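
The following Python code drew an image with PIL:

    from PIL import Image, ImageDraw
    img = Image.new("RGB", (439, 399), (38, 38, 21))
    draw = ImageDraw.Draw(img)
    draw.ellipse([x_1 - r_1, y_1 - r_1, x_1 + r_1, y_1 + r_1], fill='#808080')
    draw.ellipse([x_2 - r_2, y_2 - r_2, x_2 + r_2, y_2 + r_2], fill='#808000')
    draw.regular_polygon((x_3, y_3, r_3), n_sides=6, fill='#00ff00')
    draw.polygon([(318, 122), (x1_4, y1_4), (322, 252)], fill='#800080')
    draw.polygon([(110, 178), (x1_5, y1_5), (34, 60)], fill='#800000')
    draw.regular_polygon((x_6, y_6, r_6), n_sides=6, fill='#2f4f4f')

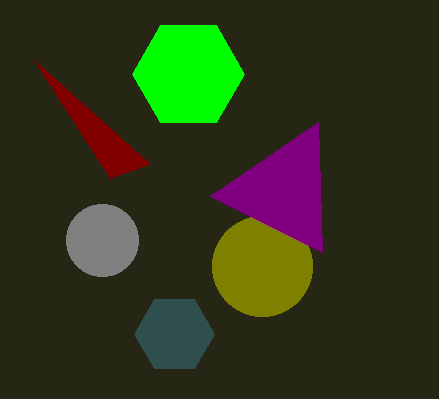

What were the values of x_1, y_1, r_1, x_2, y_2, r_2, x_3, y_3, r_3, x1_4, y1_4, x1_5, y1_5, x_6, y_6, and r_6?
x_1 = 102
y_1 = 240
r_1 = 36
x_2 = 262
y_2 = 266
r_2 = 50
x_3 = 188
y_3 = 74
r_3 = 56
x1_4 = 210
y1_4 = 196
x1_5 = 150
y1_5 = 164
x_6 = 174
y_6 = 334
r_6 = 40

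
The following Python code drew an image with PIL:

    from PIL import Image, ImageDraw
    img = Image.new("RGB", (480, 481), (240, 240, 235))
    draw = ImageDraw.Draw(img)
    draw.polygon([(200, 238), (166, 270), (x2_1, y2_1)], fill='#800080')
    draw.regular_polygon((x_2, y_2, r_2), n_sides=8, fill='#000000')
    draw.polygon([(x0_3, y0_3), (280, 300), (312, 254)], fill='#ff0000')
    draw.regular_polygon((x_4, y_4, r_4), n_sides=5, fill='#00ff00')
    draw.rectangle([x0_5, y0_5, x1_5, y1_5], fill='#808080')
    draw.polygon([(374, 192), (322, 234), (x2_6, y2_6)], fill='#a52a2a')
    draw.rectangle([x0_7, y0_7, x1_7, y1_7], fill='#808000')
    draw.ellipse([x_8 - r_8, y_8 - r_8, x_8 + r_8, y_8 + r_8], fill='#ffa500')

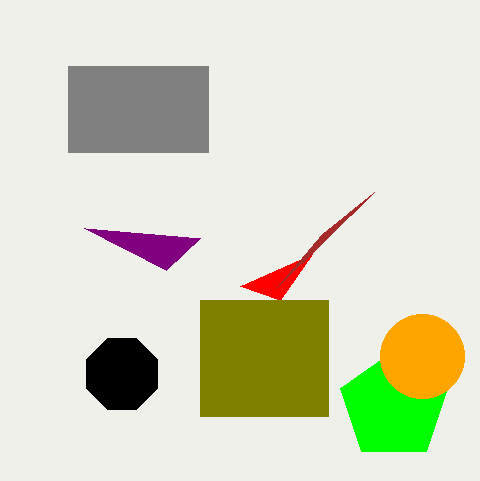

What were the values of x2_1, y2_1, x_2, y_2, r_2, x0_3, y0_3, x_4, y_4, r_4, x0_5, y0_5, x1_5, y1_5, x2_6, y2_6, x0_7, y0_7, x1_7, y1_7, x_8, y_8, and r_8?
x2_1 = 84
y2_1 = 228
x_2 = 122
y_2 = 374
r_2 = 38
x0_3 = 240
y0_3 = 286
x_4 = 394
y_4 = 406
r_4 = 56
x0_5 = 68
y0_5 = 66
x1_5 = 208
y1_5 = 152
x2_6 = 276
y2_6 = 288
x0_7 = 200
y0_7 = 300
x1_7 = 328
y1_7 = 416
x_8 = 422
y_8 = 356
r_8 = 42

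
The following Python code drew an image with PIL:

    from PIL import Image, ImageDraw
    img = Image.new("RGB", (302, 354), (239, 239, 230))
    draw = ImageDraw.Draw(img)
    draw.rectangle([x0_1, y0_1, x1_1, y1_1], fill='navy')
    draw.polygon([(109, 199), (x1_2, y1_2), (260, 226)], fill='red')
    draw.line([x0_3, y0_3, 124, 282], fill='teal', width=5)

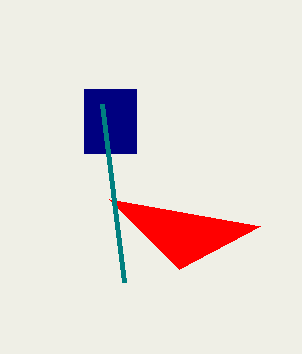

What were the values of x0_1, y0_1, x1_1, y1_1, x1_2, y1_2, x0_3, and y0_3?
x0_1 = 84; y0_1 = 89; x1_1 = 136; y1_1 = 153; x1_2 = 179; y1_2 = 269; x0_3 = 102; y0_3 = 104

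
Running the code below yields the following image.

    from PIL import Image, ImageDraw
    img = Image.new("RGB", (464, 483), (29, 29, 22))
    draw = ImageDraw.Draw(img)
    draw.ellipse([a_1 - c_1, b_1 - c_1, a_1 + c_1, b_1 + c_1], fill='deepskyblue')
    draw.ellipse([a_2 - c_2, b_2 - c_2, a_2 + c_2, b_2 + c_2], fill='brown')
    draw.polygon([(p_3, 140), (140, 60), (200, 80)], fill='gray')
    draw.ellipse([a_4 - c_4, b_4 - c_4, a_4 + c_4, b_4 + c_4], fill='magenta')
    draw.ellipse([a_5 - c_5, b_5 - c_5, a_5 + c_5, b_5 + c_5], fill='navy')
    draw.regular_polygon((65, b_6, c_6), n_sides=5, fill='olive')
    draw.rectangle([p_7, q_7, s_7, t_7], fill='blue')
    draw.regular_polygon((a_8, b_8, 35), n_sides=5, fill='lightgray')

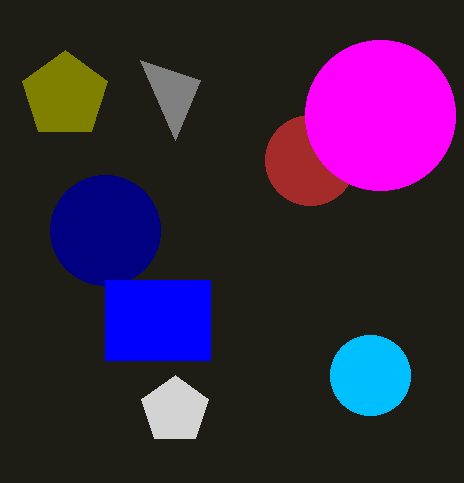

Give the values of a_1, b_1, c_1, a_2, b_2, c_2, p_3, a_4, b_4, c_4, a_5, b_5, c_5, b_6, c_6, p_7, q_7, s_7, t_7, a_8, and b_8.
a_1 = 370; b_1 = 375; c_1 = 40; a_2 = 310; b_2 = 160; c_2 = 45; p_3 = 175; a_4 = 380; b_4 = 115; c_4 = 75; a_5 = 105; b_5 = 230; c_5 = 55; b_6 = 95; c_6 = 45; p_7 = 105; q_7 = 280; s_7 = 210; t_7 = 360; a_8 = 175; b_8 = 410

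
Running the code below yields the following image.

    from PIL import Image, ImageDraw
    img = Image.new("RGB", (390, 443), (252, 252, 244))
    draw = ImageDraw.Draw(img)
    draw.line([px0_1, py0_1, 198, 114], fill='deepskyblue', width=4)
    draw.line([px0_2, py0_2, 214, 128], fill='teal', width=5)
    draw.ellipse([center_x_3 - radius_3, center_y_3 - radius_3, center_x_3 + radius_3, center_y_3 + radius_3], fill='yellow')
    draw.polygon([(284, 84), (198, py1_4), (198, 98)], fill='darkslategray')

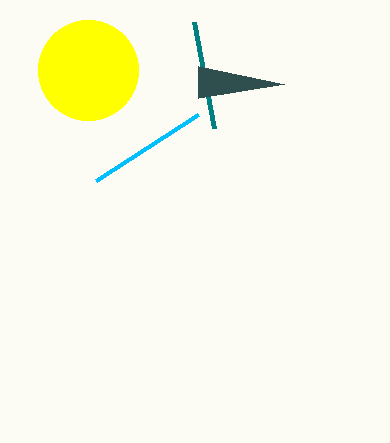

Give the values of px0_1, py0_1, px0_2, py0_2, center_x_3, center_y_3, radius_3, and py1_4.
px0_1 = 96
py0_1 = 180
px0_2 = 194
py0_2 = 22
center_x_3 = 88
center_y_3 = 70
radius_3 = 50
py1_4 = 66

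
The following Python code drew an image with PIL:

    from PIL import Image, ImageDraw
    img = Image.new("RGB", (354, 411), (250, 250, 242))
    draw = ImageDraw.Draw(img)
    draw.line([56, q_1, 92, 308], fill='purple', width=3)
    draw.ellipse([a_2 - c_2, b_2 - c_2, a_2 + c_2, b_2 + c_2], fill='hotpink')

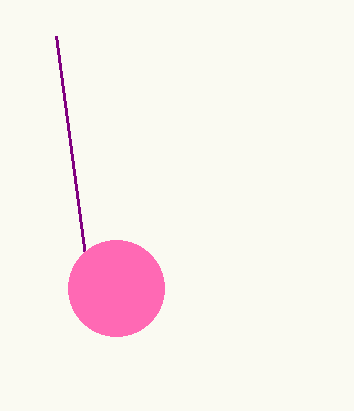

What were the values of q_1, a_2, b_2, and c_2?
q_1 = 36; a_2 = 116; b_2 = 288; c_2 = 48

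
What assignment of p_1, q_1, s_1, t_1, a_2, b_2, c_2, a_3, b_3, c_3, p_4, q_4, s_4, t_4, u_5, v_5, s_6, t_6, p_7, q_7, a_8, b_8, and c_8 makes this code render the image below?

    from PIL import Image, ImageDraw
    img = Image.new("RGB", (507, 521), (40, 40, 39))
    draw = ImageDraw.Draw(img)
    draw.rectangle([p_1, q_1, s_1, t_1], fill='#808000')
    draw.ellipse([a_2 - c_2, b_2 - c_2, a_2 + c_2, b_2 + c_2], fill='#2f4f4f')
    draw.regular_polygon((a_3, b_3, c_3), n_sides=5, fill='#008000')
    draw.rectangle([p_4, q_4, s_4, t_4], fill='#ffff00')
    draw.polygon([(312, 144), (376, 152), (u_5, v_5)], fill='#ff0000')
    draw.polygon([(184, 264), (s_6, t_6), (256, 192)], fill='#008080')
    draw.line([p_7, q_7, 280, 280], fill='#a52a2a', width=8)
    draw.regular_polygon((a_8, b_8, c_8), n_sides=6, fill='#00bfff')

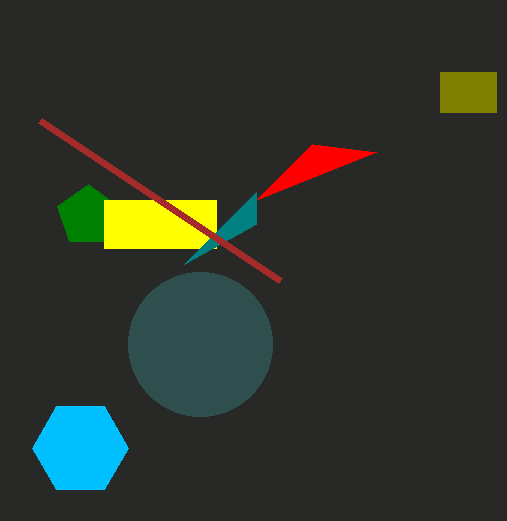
p_1 = 440; q_1 = 72; s_1 = 496; t_1 = 112; a_2 = 200; b_2 = 344; c_2 = 72; a_3 = 88; b_3 = 216; c_3 = 32; p_4 = 104; q_4 = 200; s_4 = 216; t_4 = 248; u_5 = 256; v_5 = 200; s_6 = 256; t_6 = 224; p_7 = 40; q_7 = 120; a_8 = 80; b_8 = 448; c_8 = 48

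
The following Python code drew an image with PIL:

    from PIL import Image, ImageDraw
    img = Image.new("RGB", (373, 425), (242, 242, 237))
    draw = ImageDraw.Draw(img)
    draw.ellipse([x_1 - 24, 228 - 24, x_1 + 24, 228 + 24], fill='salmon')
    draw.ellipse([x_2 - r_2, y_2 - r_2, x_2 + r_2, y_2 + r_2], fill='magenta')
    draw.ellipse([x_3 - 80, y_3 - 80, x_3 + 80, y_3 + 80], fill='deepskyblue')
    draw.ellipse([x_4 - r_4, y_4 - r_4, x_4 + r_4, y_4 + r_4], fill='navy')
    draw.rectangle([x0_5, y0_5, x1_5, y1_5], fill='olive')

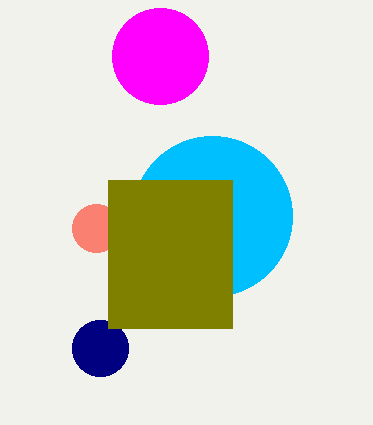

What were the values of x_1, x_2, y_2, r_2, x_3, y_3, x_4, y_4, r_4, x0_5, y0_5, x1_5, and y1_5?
x_1 = 96
x_2 = 160
y_2 = 56
r_2 = 48
x_3 = 212
y_3 = 216
x_4 = 100
y_4 = 348
r_4 = 28
x0_5 = 108
y0_5 = 180
x1_5 = 232
y1_5 = 328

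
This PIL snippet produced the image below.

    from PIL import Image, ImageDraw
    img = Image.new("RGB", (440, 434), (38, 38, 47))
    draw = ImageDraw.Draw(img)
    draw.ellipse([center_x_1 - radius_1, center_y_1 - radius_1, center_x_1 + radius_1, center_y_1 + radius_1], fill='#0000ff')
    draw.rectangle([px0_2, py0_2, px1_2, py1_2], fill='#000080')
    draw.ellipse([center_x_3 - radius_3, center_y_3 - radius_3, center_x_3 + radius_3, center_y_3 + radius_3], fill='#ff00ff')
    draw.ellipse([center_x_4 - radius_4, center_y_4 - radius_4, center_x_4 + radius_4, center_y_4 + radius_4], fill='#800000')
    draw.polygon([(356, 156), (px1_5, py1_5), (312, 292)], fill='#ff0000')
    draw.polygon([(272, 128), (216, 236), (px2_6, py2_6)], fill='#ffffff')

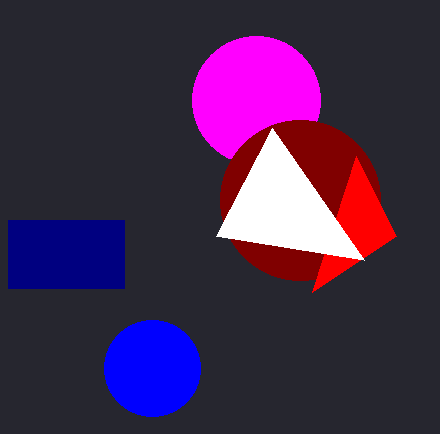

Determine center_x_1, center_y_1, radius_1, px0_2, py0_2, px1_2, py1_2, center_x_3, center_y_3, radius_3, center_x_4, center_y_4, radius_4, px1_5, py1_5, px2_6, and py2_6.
center_x_1 = 152
center_y_1 = 368
radius_1 = 48
px0_2 = 8
py0_2 = 220
px1_2 = 124
py1_2 = 288
center_x_3 = 256
center_y_3 = 100
radius_3 = 64
center_x_4 = 300
center_y_4 = 200
radius_4 = 80
px1_5 = 396
py1_5 = 236
px2_6 = 364
py2_6 = 260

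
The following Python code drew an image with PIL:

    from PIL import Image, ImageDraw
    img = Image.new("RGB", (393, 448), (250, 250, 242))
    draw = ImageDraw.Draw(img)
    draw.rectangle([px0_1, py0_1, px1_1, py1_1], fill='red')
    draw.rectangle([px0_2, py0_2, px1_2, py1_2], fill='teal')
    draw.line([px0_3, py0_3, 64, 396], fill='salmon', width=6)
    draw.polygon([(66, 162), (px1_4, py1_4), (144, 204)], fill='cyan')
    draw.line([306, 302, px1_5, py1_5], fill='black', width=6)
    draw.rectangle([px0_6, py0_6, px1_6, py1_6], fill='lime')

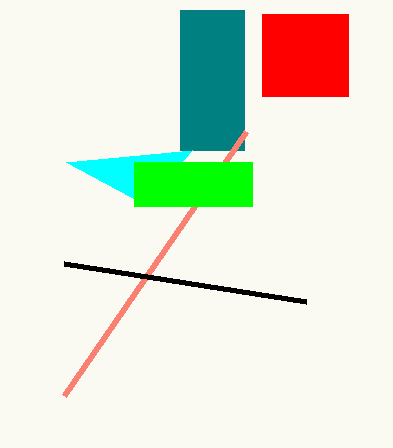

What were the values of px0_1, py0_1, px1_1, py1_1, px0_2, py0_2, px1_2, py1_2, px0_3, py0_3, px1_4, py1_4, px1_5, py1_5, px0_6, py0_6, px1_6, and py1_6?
px0_1 = 262; py0_1 = 14; px1_1 = 348; py1_1 = 96; px0_2 = 180; py0_2 = 10; px1_2 = 244; py1_2 = 150; px0_3 = 246; py0_3 = 132; px1_4 = 192; py1_4 = 150; px1_5 = 64; py1_5 = 264; px0_6 = 134; py0_6 = 162; px1_6 = 252; py1_6 = 206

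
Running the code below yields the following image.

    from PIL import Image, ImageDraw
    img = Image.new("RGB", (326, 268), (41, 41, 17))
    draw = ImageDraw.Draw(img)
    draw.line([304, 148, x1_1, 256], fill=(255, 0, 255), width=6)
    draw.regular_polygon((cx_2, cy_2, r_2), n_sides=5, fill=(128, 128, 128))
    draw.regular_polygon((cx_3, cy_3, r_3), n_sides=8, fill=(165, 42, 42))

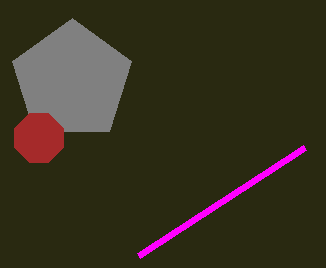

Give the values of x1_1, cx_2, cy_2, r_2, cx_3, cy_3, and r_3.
x1_1 = 138
cx_2 = 72
cy_2 = 81
r_2 = 63
cx_3 = 39
cy_3 = 138
r_3 = 26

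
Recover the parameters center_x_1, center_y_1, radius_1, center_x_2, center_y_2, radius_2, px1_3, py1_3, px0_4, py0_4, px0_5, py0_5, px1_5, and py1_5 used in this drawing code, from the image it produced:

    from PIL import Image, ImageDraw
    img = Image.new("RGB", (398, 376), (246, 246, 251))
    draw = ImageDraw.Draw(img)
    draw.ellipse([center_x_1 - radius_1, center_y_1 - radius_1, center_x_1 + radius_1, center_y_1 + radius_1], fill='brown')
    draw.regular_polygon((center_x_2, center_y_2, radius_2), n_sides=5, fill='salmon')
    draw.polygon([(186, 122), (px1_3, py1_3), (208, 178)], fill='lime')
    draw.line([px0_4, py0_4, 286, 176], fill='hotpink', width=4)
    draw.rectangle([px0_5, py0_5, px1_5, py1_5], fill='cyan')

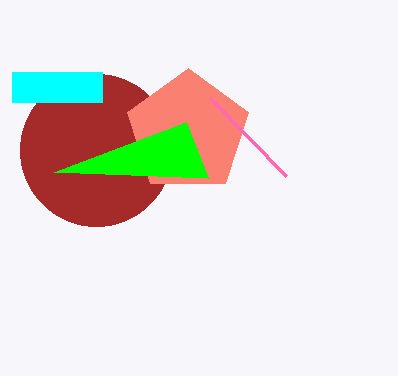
center_x_1 = 96; center_y_1 = 150; radius_1 = 76; center_x_2 = 188; center_y_2 = 132; radius_2 = 64; px1_3 = 54; py1_3 = 172; px0_4 = 210; py0_4 = 98; px0_5 = 12; py0_5 = 72; px1_5 = 102; py1_5 = 102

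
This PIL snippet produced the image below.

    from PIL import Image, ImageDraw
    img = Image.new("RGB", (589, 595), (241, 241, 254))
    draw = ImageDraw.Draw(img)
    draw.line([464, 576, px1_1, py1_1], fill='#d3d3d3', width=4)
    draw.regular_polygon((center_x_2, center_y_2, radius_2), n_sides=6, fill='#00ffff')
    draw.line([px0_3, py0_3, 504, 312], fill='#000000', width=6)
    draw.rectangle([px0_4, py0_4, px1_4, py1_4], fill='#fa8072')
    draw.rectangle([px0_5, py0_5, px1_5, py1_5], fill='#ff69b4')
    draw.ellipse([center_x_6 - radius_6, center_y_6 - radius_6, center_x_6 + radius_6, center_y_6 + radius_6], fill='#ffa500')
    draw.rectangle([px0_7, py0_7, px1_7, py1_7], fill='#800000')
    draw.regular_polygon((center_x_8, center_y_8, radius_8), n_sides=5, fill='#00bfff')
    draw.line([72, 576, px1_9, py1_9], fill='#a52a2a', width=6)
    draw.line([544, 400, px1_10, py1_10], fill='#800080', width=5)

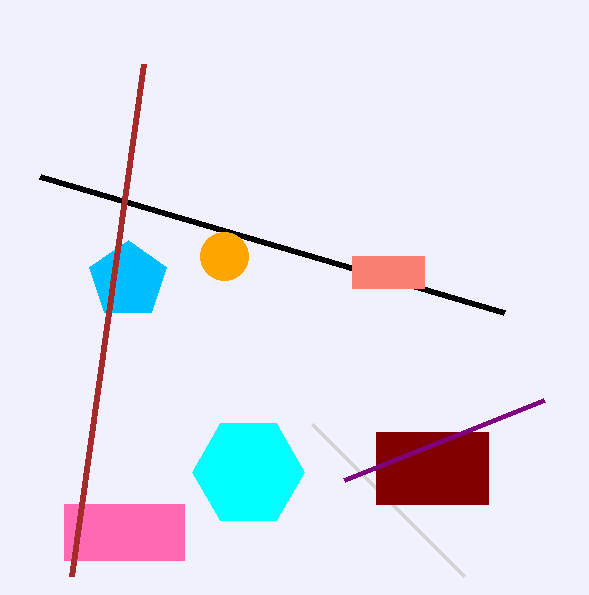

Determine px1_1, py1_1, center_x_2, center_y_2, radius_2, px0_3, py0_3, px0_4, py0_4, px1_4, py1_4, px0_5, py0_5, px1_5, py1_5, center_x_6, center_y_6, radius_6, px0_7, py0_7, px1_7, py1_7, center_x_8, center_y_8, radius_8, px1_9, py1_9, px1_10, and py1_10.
px1_1 = 312, py1_1 = 424, center_x_2 = 248, center_y_2 = 472, radius_2 = 56, px0_3 = 40, py0_3 = 176, px0_4 = 352, py0_4 = 256, px1_4 = 424, py1_4 = 288, px0_5 = 64, py0_5 = 504, px1_5 = 184, py1_5 = 560, center_x_6 = 224, center_y_6 = 256, radius_6 = 24, px0_7 = 376, py0_7 = 432, px1_7 = 488, py1_7 = 504, center_x_8 = 128, center_y_8 = 280, radius_8 = 40, px1_9 = 144, py1_9 = 64, px1_10 = 344, py1_10 = 480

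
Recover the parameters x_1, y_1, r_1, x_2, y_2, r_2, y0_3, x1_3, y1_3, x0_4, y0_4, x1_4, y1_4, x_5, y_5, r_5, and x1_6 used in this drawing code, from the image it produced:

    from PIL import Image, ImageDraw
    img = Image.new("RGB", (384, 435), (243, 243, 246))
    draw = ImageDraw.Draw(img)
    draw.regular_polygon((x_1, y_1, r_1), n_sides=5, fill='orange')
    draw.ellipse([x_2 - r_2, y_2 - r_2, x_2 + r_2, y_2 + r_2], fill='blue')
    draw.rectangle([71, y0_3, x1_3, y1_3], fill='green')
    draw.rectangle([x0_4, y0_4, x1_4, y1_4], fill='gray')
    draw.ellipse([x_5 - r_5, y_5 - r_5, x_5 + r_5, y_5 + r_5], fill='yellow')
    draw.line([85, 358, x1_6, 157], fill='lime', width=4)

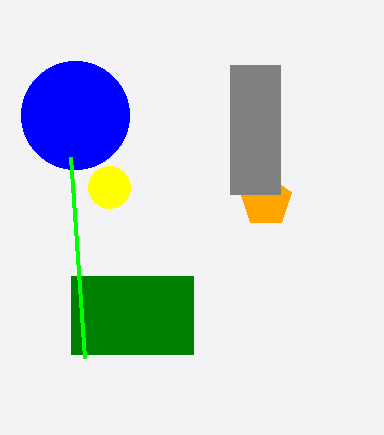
x_1 = 266, y_1 = 201, r_1 = 27, x_2 = 75, y_2 = 115, r_2 = 54, y0_3 = 276, x1_3 = 193, y1_3 = 354, x0_4 = 230, y0_4 = 65, x1_4 = 280, y1_4 = 194, x_5 = 109, y_5 = 187, r_5 = 21, x1_6 = 71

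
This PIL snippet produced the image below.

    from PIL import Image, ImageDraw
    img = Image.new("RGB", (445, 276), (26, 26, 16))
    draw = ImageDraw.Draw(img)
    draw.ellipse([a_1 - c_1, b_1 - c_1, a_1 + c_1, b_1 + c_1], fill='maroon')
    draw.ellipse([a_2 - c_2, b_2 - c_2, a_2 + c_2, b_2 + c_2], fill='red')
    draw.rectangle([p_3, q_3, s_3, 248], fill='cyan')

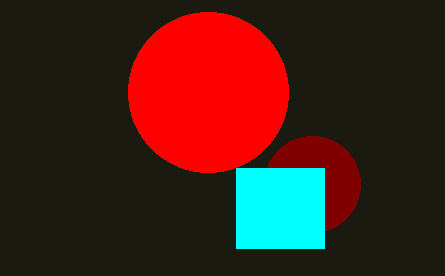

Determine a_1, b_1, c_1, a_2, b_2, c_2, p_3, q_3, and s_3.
a_1 = 312
b_1 = 184
c_1 = 48
a_2 = 208
b_2 = 92
c_2 = 80
p_3 = 236
q_3 = 168
s_3 = 324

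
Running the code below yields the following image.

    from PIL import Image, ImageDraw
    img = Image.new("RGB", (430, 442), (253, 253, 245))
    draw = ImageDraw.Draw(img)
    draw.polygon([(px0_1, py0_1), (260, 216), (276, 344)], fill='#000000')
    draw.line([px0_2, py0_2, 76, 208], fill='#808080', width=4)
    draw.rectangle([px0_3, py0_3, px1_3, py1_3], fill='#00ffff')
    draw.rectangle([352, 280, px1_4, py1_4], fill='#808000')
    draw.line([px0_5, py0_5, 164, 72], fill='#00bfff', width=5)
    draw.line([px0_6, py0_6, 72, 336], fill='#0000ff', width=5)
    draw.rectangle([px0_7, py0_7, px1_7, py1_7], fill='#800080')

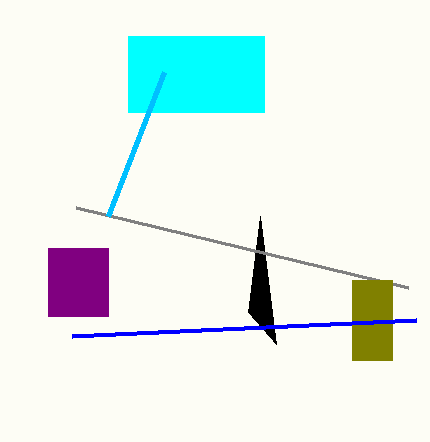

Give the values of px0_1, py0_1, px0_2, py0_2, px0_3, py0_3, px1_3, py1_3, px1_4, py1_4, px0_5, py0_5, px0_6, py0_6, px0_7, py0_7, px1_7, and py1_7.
px0_1 = 248; py0_1 = 312; px0_2 = 408; py0_2 = 288; px0_3 = 128; py0_3 = 36; px1_3 = 264; py1_3 = 112; px1_4 = 392; py1_4 = 360; px0_5 = 108; py0_5 = 216; px0_6 = 416; py0_6 = 320; px0_7 = 48; py0_7 = 248; px1_7 = 108; py1_7 = 316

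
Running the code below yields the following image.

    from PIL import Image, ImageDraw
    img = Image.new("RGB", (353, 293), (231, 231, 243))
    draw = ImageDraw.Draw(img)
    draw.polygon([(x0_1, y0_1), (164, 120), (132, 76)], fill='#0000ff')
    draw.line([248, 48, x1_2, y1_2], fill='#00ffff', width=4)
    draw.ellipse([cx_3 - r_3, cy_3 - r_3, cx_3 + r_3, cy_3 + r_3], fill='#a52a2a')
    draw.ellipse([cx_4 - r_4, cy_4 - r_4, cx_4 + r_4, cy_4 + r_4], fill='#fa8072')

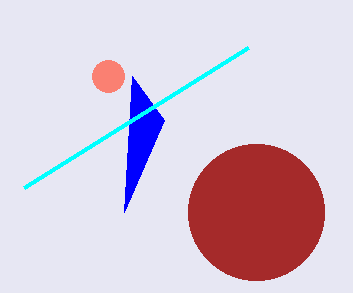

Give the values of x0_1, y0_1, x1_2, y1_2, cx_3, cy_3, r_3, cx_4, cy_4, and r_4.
x0_1 = 124
y0_1 = 212
x1_2 = 24
y1_2 = 188
cx_3 = 256
cy_3 = 212
r_3 = 68
cx_4 = 108
cy_4 = 76
r_4 = 16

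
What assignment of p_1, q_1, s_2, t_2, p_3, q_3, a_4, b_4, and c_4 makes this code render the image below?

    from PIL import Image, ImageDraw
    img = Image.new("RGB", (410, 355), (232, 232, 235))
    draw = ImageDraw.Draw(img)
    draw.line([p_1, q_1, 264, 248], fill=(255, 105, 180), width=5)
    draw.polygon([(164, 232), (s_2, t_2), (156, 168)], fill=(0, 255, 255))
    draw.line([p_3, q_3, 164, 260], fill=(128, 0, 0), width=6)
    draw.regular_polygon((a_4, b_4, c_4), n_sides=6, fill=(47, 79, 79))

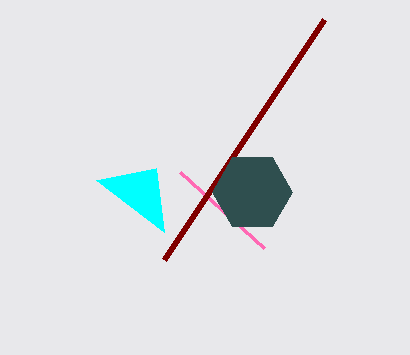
p_1 = 180; q_1 = 172; s_2 = 96; t_2 = 180; p_3 = 324; q_3 = 20; a_4 = 252; b_4 = 192; c_4 = 40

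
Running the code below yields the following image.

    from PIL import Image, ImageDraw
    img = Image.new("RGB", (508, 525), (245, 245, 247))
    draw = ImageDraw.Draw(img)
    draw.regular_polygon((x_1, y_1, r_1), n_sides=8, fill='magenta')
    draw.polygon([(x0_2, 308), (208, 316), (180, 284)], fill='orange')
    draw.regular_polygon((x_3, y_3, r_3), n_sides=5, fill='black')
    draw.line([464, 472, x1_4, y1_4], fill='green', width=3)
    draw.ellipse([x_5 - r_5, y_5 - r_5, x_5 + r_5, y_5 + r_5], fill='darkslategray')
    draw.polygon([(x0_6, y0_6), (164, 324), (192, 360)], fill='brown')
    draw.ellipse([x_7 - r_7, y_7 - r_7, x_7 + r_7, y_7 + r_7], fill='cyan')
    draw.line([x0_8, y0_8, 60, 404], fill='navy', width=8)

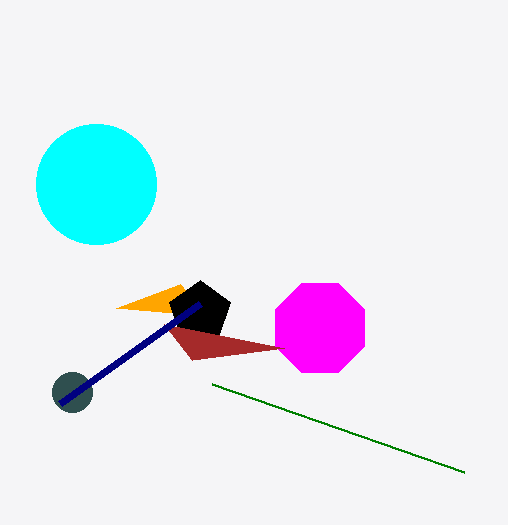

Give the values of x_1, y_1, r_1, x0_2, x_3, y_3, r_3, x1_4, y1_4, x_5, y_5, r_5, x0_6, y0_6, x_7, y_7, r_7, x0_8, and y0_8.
x_1 = 320; y_1 = 328; r_1 = 48; x0_2 = 116; x_3 = 200; y_3 = 312; r_3 = 32; x1_4 = 212; y1_4 = 384; x_5 = 72; y_5 = 392; r_5 = 20; x0_6 = 284; y0_6 = 348; x_7 = 96; y_7 = 184; r_7 = 60; x0_8 = 200; y0_8 = 304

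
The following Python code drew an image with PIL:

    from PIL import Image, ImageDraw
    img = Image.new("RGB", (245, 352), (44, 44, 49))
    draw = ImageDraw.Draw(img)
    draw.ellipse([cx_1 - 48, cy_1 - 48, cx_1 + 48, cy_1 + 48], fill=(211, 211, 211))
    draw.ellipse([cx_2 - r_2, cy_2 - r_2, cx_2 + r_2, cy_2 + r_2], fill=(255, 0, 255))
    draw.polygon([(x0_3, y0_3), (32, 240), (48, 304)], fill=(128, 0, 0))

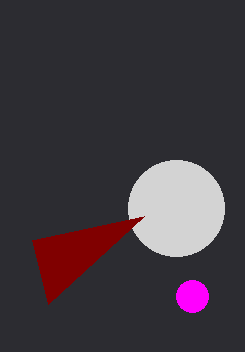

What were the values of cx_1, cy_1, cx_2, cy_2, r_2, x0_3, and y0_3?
cx_1 = 176; cy_1 = 208; cx_2 = 192; cy_2 = 296; r_2 = 16; x0_3 = 144; y0_3 = 216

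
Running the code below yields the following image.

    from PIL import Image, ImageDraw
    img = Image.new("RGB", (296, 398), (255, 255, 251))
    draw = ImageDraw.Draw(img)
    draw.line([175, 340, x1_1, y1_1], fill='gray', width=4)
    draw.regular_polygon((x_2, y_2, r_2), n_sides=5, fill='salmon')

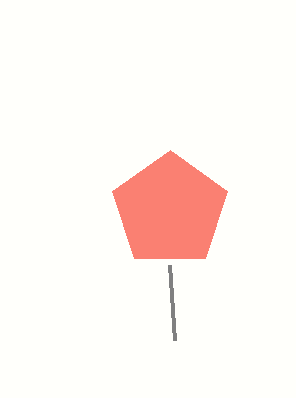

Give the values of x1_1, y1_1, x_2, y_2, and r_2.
x1_1 = 170; y1_1 = 265; x_2 = 170; y_2 = 210; r_2 = 60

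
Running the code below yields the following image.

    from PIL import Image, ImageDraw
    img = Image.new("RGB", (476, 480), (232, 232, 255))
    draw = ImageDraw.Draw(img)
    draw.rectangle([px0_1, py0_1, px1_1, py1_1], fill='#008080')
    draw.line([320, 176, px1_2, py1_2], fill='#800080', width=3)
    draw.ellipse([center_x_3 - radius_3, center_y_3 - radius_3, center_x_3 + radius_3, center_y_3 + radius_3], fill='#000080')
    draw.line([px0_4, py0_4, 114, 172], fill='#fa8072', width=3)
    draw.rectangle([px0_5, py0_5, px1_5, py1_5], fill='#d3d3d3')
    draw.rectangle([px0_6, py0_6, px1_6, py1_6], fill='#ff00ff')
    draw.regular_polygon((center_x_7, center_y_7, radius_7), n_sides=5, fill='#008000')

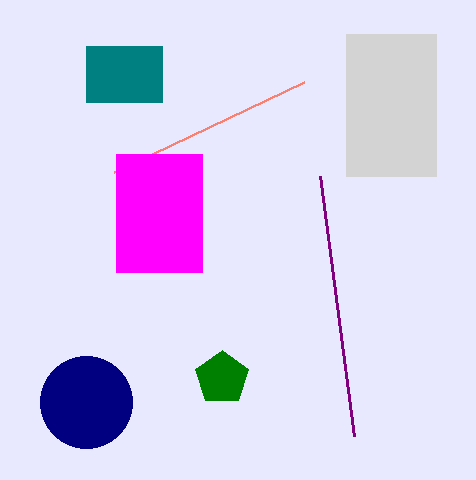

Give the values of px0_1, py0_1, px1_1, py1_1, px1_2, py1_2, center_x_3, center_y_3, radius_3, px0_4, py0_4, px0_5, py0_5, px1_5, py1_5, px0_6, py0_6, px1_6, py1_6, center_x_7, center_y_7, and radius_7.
px0_1 = 86
py0_1 = 46
px1_1 = 162
py1_1 = 102
px1_2 = 354
py1_2 = 436
center_x_3 = 86
center_y_3 = 402
radius_3 = 46
px0_4 = 304
py0_4 = 82
px0_5 = 346
py0_5 = 34
px1_5 = 436
py1_5 = 176
px0_6 = 116
py0_6 = 154
px1_6 = 202
py1_6 = 272
center_x_7 = 222
center_y_7 = 378
radius_7 = 28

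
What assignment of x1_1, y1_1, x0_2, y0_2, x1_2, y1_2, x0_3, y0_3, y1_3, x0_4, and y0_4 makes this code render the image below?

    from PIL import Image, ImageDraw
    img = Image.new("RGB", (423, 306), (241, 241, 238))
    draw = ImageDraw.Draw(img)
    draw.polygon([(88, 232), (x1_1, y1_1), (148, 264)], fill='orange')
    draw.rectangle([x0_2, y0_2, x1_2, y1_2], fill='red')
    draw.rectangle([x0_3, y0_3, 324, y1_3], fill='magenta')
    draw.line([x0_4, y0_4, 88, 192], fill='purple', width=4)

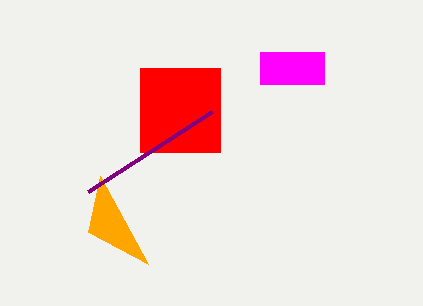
x1_1 = 100, y1_1 = 176, x0_2 = 140, y0_2 = 68, x1_2 = 220, y1_2 = 152, x0_3 = 260, y0_3 = 52, y1_3 = 84, x0_4 = 212, y0_4 = 112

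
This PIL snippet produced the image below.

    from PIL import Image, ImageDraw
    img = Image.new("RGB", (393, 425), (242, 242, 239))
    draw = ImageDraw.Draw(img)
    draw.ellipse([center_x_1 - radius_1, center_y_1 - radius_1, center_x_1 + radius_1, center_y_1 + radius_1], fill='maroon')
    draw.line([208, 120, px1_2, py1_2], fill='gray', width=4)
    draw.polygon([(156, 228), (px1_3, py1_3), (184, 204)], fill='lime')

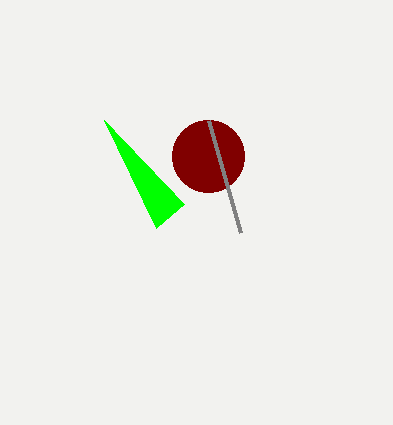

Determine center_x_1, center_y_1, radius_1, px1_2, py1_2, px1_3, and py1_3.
center_x_1 = 208, center_y_1 = 156, radius_1 = 36, px1_2 = 240, py1_2 = 232, px1_3 = 104, py1_3 = 120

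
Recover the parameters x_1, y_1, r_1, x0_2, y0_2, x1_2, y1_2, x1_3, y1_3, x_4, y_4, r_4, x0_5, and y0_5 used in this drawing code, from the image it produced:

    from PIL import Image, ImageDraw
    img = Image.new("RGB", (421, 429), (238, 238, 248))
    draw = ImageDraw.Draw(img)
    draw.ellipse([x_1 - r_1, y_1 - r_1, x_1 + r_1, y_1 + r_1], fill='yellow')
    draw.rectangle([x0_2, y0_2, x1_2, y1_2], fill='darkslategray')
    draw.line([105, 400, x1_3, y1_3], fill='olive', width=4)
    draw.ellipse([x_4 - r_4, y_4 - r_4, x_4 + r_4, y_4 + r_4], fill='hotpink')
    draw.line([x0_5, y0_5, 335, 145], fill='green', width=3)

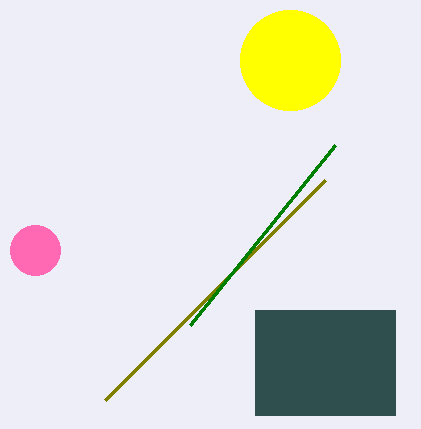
x_1 = 290, y_1 = 60, r_1 = 50, x0_2 = 255, y0_2 = 310, x1_2 = 395, y1_2 = 415, x1_3 = 325, y1_3 = 180, x_4 = 35, y_4 = 250, r_4 = 25, x0_5 = 190, y0_5 = 325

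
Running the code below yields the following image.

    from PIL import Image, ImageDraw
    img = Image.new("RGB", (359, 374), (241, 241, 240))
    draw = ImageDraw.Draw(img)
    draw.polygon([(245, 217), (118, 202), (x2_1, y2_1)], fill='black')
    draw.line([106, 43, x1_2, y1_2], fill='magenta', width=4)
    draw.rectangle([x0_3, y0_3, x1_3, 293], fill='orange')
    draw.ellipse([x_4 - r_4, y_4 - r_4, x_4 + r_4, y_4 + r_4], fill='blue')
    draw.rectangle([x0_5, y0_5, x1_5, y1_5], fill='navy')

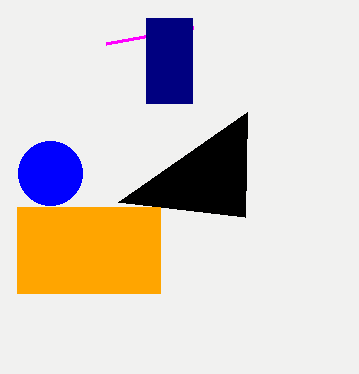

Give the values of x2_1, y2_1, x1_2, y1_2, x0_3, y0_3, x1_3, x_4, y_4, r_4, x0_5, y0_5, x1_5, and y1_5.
x2_1 = 247; y2_1 = 112; x1_2 = 193; y1_2 = 27; x0_3 = 17; y0_3 = 207; x1_3 = 160; x_4 = 50; y_4 = 173; r_4 = 32; x0_5 = 146; y0_5 = 18; x1_5 = 192; y1_5 = 103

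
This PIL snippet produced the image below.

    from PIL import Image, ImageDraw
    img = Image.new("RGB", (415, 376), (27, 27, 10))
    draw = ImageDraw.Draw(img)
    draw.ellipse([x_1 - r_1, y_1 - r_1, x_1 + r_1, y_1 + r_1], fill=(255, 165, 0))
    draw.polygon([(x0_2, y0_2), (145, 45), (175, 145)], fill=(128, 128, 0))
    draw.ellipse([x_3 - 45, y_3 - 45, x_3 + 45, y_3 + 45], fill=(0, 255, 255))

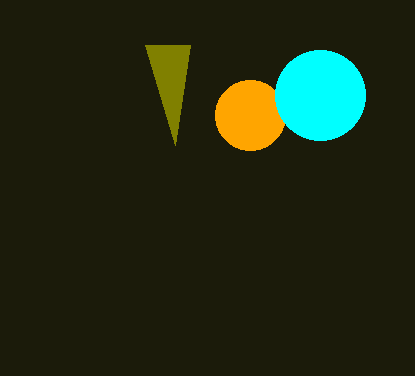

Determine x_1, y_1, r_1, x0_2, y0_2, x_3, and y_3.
x_1 = 250, y_1 = 115, r_1 = 35, x0_2 = 190, y0_2 = 45, x_3 = 320, y_3 = 95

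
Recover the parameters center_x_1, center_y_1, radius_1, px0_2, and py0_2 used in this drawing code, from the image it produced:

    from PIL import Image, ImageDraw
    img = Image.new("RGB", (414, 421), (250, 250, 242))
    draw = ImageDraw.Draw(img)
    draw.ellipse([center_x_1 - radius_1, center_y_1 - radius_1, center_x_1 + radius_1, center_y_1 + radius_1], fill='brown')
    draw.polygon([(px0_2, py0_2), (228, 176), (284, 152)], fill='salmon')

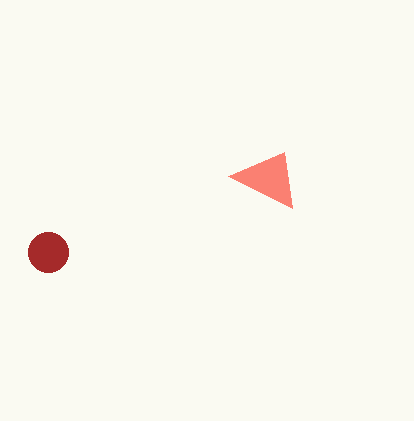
center_x_1 = 48
center_y_1 = 252
radius_1 = 20
px0_2 = 292
py0_2 = 208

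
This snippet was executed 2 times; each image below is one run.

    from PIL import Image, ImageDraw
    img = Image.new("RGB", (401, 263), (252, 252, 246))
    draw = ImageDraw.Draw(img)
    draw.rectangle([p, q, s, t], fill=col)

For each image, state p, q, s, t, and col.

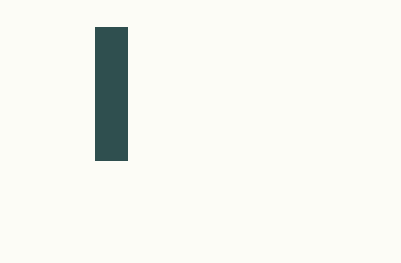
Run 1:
p = 95, q = 27, s = 127, t = 160, col = 'darkslategray'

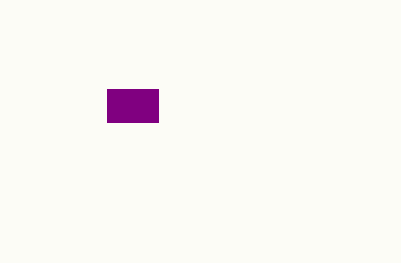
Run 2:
p = 107, q = 89, s = 158, t = 122, col = 'purple'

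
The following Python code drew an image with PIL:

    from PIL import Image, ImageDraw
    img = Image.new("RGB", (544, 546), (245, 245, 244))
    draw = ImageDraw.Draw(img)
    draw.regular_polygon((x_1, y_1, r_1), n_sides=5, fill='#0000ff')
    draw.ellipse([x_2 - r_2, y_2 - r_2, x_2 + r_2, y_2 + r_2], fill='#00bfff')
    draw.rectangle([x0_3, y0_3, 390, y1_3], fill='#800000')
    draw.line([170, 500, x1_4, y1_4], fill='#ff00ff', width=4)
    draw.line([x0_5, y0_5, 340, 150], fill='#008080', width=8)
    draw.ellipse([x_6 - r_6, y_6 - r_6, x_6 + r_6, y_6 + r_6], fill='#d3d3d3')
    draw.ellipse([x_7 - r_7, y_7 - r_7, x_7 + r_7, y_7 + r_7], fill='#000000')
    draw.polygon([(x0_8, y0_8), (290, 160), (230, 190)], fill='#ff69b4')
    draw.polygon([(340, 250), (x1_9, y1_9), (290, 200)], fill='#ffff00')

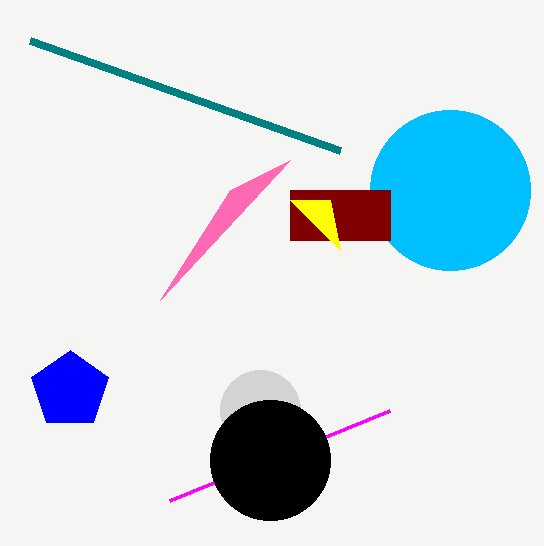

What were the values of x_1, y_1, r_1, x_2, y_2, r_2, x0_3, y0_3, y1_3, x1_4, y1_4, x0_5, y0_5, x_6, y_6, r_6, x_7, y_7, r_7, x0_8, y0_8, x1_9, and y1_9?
x_1 = 70, y_1 = 390, r_1 = 40, x_2 = 450, y_2 = 190, r_2 = 80, x0_3 = 290, y0_3 = 190, y1_3 = 240, x1_4 = 390, y1_4 = 410, x0_5 = 30, y0_5 = 40, x_6 = 260, y_6 = 410, r_6 = 40, x_7 = 270, y_7 = 460, r_7 = 60, x0_8 = 160, y0_8 = 300, x1_9 = 330, y1_9 = 200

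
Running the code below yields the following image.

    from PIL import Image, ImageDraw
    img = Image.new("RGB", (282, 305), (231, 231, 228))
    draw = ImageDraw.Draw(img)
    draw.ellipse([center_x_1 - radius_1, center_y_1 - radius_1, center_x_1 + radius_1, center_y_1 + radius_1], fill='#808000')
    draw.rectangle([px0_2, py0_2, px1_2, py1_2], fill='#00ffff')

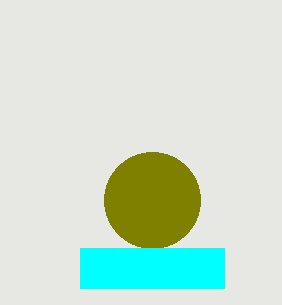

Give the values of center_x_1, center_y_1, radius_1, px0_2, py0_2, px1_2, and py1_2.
center_x_1 = 152
center_y_1 = 200
radius_1 = 48
px0_2 = 80
py0_2 = 248
px1_2 = 224
py1_2 = 288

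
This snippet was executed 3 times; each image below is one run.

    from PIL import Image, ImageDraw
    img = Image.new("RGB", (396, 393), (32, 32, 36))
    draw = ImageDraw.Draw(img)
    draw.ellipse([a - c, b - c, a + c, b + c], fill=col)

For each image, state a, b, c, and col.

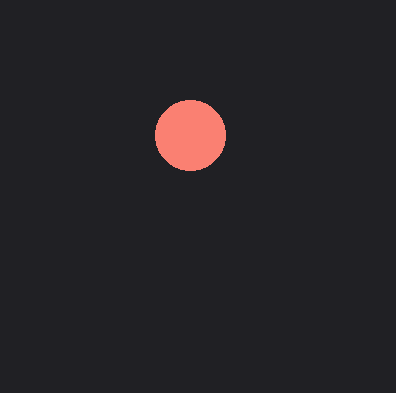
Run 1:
a = 190, b = 135, c = 35, col = 'salmon'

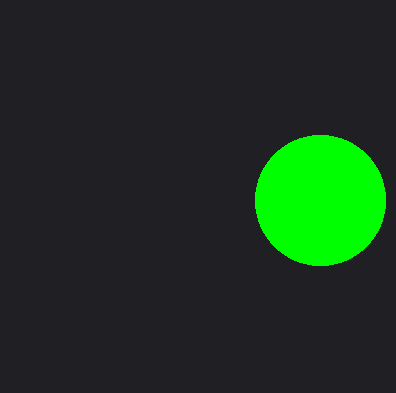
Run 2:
a = 320; b = 200; c = 65; col = 'lime'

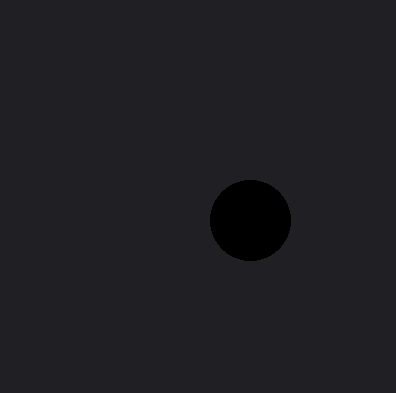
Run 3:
a = 250, b = 220, c = 40, col = 'black'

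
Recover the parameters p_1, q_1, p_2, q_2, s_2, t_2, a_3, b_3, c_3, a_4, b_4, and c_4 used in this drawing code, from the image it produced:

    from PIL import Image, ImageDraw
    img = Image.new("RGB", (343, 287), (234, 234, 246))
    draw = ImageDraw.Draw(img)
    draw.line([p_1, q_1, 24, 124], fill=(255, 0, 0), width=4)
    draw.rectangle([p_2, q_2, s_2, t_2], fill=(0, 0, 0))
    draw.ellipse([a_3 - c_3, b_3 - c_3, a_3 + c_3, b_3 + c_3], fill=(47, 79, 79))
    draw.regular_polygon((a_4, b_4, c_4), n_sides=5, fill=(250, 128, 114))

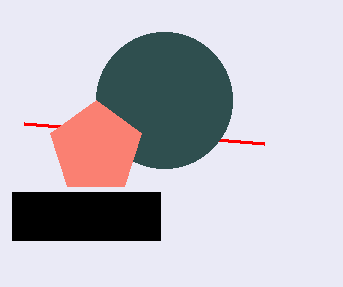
p_1 = 264, q_1 = 144, p_2 = 12, q_2 = 192, s_2 = 160, t_2 = 240, a_3 = 164, b_3 = 100, c_3 = 68, a_4 = 96, b_4 = 148, c_4 = 48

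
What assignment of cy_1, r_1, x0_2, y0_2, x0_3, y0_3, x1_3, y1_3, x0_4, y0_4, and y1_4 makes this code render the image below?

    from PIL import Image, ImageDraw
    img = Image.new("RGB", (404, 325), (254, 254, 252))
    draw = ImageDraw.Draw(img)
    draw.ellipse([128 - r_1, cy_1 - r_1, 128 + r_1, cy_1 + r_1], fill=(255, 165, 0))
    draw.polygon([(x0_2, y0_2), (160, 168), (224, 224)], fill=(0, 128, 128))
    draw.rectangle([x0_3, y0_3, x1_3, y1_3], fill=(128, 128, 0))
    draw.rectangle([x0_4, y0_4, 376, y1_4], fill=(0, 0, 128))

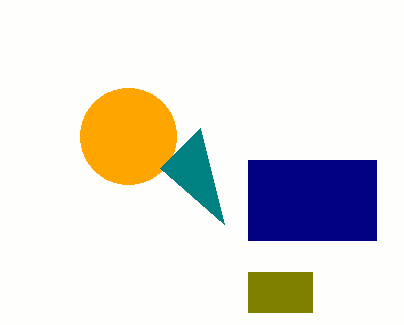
cy_1 = 136
r_1 = 48
x0_2 = 200
y0_2 = 128
x0_3 = 248
y0_3 = 272
x1_3 = 312
y1_3 = 312
x0_4 = 248
y0_4 = 160
y1_4 = 240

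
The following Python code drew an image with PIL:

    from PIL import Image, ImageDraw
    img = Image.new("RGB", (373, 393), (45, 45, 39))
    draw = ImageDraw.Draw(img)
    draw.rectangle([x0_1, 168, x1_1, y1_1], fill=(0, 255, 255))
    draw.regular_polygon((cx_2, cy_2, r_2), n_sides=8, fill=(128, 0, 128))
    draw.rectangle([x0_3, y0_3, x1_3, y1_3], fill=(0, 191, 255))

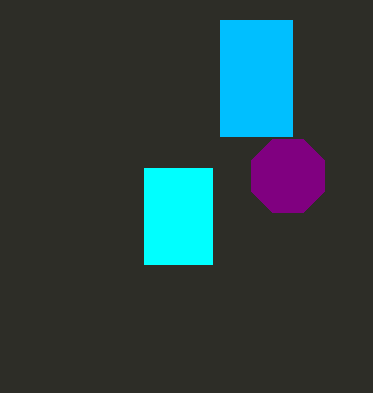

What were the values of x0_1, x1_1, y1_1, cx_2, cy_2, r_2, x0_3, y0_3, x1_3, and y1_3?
x0_1 = 144
x1_1 = 212
y1_1 = 264
cx_2 = 288
cy_2 = 176
r_2 = 40
x0_3 = 220
y0_3 = 20
x1_3 = 292
y1_3 = 136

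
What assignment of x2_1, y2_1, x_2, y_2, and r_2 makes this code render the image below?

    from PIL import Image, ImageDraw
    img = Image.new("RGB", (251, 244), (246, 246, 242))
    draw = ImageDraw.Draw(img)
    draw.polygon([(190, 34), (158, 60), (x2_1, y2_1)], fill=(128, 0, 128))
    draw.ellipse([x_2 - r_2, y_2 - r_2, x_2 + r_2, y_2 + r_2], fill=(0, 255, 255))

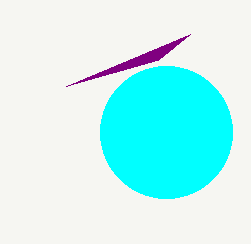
x2_1 = 66, y2_1 = 86, x_2 = 166, y_2 = 132, r_2 = 66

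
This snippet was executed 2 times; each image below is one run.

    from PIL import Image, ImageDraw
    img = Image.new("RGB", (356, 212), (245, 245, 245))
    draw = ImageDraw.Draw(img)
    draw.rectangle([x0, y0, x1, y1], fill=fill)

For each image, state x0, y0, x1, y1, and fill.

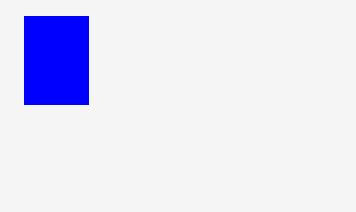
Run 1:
x0 = 24, y0 = 16, x1 = 88, y1 = 104, fill = 'blue'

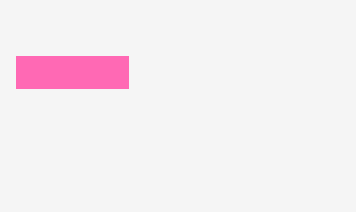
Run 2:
x0 = 16
y0 = 56
x1 = 128
y1 = 88
fill = 'hotpink'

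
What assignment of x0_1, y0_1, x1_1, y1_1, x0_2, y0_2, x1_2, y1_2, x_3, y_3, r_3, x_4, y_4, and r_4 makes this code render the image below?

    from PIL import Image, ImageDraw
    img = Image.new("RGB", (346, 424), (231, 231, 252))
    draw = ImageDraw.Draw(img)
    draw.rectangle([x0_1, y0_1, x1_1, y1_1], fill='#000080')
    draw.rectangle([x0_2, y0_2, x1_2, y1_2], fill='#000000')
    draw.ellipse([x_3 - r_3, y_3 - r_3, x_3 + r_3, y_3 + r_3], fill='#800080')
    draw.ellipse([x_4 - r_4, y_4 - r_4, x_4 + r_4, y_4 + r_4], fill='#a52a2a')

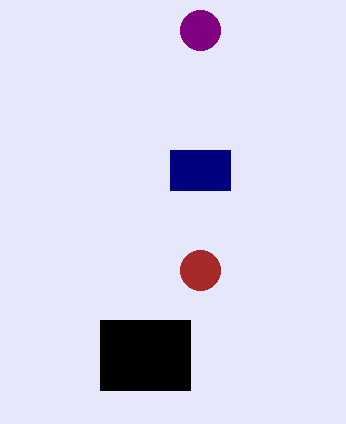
x0_1 = 170, y0_1 = 150, x1_1 = 230, y1_1 = 190, x0_2 = 100, y0_2 = 320, x1_2 = 190, y1_2 = 390, x_3 = 200, y_3 = 30, r_3 = 20, x_4 = 200, y_4 = 270, r_4 = 20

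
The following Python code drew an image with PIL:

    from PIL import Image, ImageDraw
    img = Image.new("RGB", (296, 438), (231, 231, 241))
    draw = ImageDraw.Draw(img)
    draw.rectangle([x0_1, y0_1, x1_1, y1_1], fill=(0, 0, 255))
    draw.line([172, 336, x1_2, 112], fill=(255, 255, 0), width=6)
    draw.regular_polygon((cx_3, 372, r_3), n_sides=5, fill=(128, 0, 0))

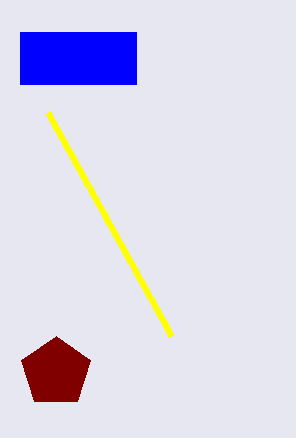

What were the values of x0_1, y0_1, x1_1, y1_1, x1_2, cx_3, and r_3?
x0_1 = 20; y0_1 = 32; x1_1 = 136; y1_1 = 84; x1_2 = 48; cx_3 = 56; r_3 = 36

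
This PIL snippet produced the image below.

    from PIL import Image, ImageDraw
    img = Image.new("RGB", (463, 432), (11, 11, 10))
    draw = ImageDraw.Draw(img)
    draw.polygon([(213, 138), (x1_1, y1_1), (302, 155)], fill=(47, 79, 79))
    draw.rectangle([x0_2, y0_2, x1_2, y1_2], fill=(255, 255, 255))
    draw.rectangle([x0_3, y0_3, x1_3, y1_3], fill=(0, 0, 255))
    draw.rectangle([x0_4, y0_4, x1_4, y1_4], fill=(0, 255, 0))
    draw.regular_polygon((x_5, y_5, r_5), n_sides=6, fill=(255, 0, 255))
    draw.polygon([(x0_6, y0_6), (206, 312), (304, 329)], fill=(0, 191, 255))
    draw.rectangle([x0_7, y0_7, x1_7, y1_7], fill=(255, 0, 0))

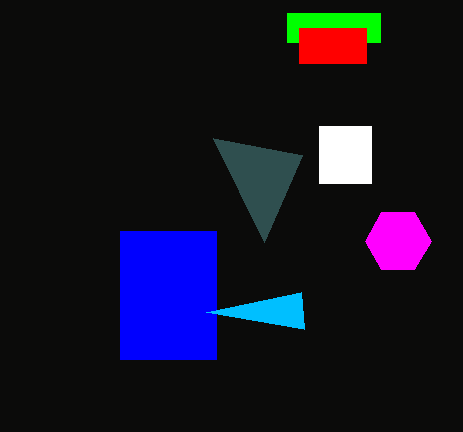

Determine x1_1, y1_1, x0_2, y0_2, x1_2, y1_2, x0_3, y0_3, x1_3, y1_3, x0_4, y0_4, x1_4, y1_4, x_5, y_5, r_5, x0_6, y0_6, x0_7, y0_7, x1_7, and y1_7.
x1_1 = 264; y1_1 = 242; x0_2 = 319; y0_2 = 126; x1_2 = 371; y1_2 = 183; x0_3 = 120; y0_3 = 231; x1_3 = 216; y1_3 = 359; x0_4 = 287; y0_4 = 13; x1_4 = 380; y1_4 = 42; x_5 = 398; y_5 = 241; r_5 = 33; x0_6 = 301; y0_6 = 292; x0_7 = 299; y0_7 = 28; x1_7 = 366; y1_7 = 63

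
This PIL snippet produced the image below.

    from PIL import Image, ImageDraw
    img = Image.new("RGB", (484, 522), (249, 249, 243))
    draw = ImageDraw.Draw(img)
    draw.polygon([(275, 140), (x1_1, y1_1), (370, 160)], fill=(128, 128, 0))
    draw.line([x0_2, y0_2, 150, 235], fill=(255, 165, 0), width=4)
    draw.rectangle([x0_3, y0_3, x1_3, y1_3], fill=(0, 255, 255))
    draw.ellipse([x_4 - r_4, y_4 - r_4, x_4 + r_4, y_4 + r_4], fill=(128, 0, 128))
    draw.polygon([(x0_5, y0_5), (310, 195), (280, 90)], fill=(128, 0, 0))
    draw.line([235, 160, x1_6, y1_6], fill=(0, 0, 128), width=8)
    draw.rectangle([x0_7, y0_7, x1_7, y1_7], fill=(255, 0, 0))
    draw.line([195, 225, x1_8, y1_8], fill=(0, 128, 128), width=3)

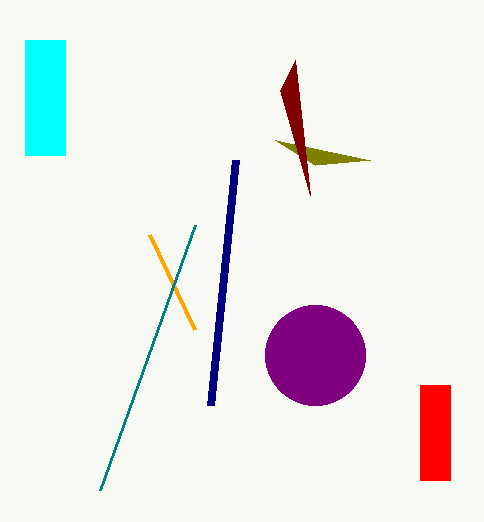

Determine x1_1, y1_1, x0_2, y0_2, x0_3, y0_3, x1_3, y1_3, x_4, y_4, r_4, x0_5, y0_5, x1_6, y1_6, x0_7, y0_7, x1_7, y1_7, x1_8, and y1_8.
x1_1 = 315; y1_1 = 165; x0_2 = 195; y0_2 = 330; x0_3 = 25; y0_3 = 40; x1_3 = 65; y1_3 = 155; x_4 = 315; y_4 = 355; r_4 = 50; x0_5 = 295; y0_5 = 60; x1_6 = 210; y1_6 = 405; x0_7 = 420; y0_7 = 385; x1_7 = 450; y1_7 = 480; x1_8 = 100; y1_8 = 490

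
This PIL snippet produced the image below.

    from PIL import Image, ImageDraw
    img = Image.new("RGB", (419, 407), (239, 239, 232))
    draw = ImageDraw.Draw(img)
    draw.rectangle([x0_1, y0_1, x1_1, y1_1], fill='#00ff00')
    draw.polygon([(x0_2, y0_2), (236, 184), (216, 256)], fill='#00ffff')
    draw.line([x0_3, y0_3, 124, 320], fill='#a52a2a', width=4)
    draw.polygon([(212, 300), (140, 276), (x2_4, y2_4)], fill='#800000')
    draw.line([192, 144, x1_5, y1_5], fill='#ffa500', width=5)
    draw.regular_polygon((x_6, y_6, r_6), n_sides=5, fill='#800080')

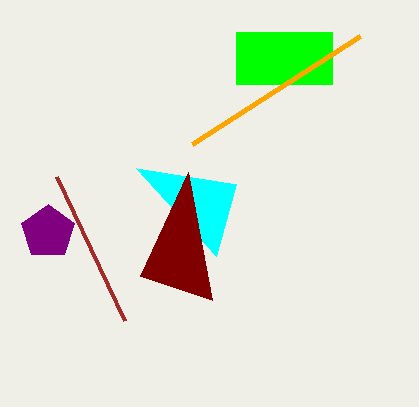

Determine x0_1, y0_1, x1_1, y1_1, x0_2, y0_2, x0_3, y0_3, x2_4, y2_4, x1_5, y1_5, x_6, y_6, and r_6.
x0_1 = 236; y0_1 = 32; x1_1 = 332; y1_1 = 84; x0_2 = 136; y0_2 = 168; x0_3 = 56; y0_3 = 176; x2_4 = 188; y2_4 = 172; x1_5 = 360; y1_5 = 36; x_6 = 48; y_6 = 232; r_6 = 28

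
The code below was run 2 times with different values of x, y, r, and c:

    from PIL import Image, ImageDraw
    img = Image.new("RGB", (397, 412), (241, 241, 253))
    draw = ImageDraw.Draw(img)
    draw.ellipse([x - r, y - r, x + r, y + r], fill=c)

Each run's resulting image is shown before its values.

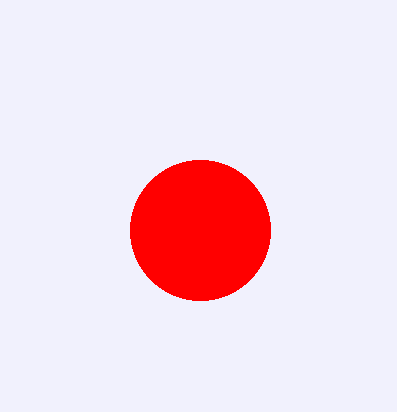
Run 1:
x = 200, y = 230, r = 70, c = 'red'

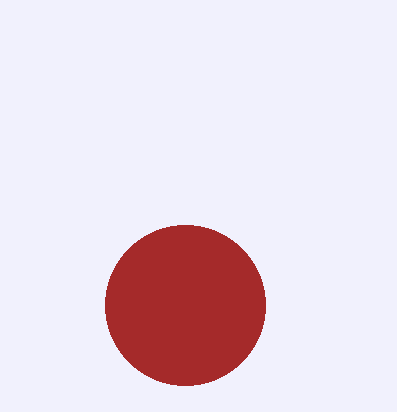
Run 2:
x = 185, y = 305, r = 80, c = 'brown'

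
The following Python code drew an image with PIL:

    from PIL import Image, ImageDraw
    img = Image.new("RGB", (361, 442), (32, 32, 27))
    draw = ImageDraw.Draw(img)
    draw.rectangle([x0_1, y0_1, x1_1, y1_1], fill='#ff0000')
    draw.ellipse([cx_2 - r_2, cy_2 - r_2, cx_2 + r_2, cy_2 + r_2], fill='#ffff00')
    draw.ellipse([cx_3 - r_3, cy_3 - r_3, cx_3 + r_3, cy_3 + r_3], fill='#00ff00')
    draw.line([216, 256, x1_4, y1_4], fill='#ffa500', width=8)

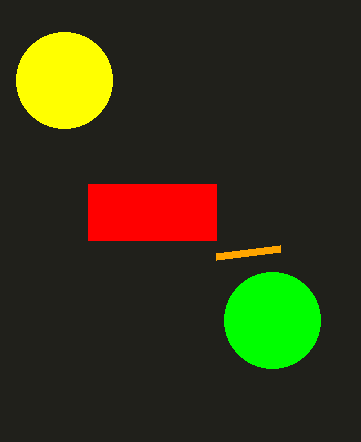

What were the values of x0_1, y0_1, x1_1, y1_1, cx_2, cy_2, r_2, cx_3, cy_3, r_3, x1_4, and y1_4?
x0_1 = 88, y0_1 = 184, x1_1 = 216, y1_1 = 240, cx_2 = 64, cy_2 = 80, r_2 = 48, cx_3 = 272, cy_3 = 320, r_3 = 48, x1_4 = 280, y1_4 = 248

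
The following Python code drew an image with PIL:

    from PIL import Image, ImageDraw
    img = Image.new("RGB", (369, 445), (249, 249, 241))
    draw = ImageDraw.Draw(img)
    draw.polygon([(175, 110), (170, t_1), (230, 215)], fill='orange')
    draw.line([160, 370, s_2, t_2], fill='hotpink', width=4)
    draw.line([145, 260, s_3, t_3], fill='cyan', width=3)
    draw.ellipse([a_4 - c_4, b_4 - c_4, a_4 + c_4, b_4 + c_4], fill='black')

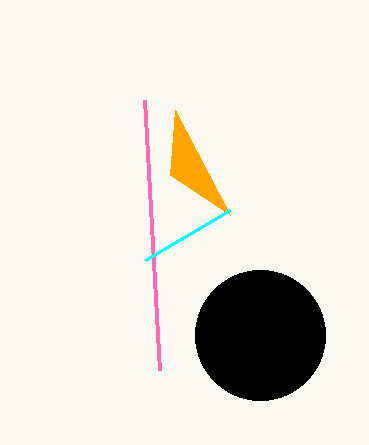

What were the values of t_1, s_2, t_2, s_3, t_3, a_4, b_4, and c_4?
t_1 = 175; s_2 = 145; t_2 = 100; s_3 = 230; t_3 = 210; a_4 = 260; b_4 = 335; c_4 = 65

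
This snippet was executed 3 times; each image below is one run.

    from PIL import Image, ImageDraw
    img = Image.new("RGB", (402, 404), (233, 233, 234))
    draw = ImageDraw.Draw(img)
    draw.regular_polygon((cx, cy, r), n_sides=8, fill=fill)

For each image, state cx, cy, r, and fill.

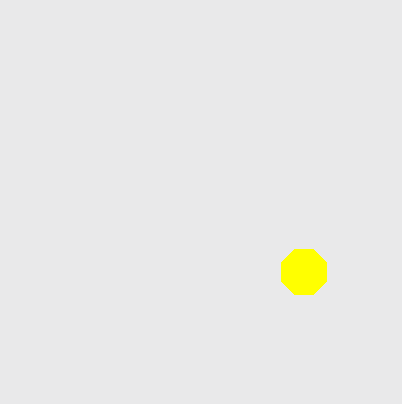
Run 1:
cx = 304
cy = 272
r = 24
fill = 'yellow'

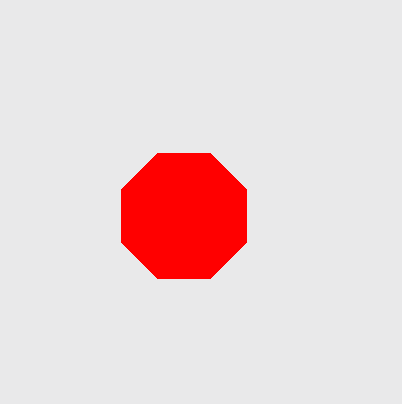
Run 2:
cx = 184
cy = 216
r = 68
fill = 'red'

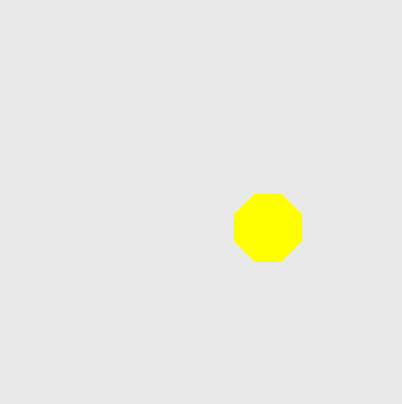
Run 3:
cx = 268
cy = 228
r = 36
fill = 'yellow'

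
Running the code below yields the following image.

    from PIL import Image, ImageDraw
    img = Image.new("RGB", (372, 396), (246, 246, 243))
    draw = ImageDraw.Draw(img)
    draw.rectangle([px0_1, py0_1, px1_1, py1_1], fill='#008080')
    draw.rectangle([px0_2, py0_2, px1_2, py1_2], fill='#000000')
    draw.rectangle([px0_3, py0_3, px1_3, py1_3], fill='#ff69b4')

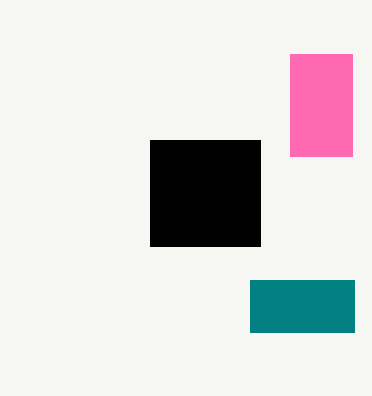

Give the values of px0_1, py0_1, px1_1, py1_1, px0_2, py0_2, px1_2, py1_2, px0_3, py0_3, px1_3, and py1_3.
px0_1 = 250, py0_1 = 280, px1_1 = 354, py1_1 = 332, px0_2 = 150, py0_2 = 140, px1_2 = 260, py1_2 = 246, px0_3 = 290, py0_3 = 54, px1_3 = 352, py1_3 = 156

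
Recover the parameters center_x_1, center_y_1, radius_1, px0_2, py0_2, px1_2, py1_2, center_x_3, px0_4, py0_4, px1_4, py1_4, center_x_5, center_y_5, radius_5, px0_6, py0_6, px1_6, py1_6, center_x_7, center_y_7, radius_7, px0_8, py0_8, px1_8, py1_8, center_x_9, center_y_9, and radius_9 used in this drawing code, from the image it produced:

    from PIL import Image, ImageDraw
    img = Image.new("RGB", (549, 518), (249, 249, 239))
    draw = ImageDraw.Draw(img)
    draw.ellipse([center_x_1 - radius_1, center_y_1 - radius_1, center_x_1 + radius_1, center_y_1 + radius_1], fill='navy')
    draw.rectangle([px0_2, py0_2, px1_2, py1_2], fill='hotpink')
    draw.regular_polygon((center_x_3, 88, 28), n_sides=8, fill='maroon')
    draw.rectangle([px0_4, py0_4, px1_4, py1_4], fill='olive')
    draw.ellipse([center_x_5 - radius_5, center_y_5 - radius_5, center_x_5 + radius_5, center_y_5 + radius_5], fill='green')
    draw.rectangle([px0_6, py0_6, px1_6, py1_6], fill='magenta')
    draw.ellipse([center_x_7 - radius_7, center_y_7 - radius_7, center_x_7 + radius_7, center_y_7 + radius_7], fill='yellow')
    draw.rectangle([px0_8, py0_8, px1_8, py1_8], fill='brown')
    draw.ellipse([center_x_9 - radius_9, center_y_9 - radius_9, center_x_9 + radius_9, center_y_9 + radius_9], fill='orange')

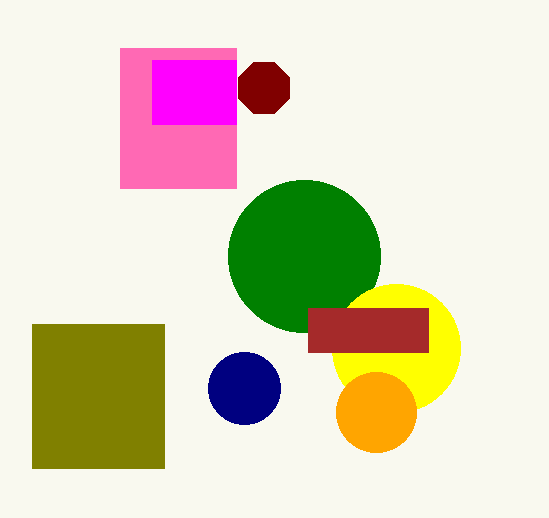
center_x_1 = 244
center_y_1 = 388
radius_1 = 36
px0_2 = 120
py0_2 = 48
px1_2 = 236
py1_2 = 188
center_x_3 = 264
px0_4 = 32
py0_4 = 324
px1_4 = 164
py1_4 = 468
center_x_5 = 304
center_y_5 = 256
radius_5 = 76
px0_6 = 152
py0_6 = 60
px1_6 = 236
py1_6 = 124
center_x_7 = 396
center_y_7 = 348
radius_7 = 64
px0_8 = 308
py0_8 = 308
px1_8 = 428
py1_8 = 352
center_x_9 = 376
center_y_9 = 412
radius_9 = 40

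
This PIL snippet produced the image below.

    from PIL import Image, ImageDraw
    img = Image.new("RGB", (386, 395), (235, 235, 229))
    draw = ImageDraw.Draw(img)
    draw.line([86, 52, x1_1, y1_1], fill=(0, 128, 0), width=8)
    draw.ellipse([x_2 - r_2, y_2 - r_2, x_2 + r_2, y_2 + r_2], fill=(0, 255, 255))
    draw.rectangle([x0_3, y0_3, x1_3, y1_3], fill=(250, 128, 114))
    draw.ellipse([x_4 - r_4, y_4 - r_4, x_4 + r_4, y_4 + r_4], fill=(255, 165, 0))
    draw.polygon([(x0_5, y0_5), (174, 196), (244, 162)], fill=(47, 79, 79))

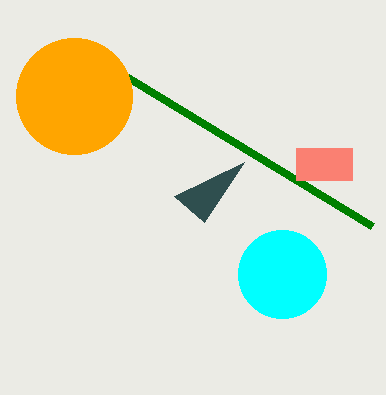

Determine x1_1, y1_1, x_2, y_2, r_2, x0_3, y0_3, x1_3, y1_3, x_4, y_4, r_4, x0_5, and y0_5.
x1_1 = 372
y1_1 = 226
x_2 = 282
y_2 = 274
r_2 = 44
x0_3 = 296
y0_3 = 148
x1_3 = 352
y1_3 = 180
x_4 = 74
y_4 = 96
r_4 = 58
x0_5 = 204
y0_5 = 222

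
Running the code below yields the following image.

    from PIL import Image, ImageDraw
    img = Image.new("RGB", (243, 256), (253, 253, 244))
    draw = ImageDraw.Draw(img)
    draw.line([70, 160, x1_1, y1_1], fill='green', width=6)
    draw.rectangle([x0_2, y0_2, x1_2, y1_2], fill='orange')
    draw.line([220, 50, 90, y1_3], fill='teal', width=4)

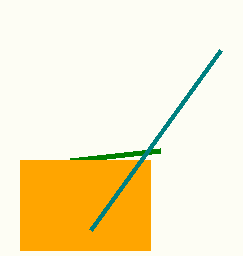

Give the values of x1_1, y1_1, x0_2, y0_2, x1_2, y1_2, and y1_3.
x1_1 = 160
y1_1 = 150
x0_2 = 20
y0_2 = 160
x1_2 = 150
y1_2 = 250
y1_3 = 230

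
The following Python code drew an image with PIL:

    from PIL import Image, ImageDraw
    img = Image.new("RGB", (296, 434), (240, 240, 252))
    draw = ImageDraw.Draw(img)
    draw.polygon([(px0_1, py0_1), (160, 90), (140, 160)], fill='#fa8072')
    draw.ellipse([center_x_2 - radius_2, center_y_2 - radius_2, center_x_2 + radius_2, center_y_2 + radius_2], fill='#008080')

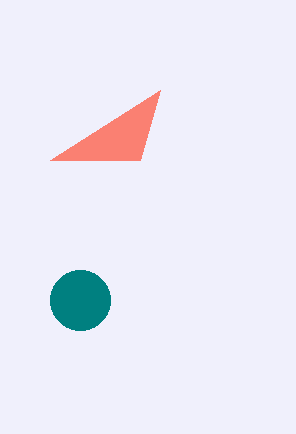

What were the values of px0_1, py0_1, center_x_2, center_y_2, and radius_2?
px0_1 = 50, py0_1 = 160, center_x_2 = 80, center_y_2 = 300, radius_2 = 30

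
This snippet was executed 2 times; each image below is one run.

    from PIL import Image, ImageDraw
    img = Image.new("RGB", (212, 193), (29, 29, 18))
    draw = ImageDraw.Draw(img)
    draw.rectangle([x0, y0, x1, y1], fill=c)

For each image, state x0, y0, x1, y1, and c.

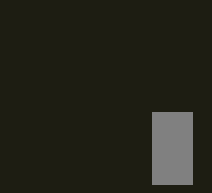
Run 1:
x0 = 152; y0 = 112; x1 = 192; y1 = 184; c = 'gray'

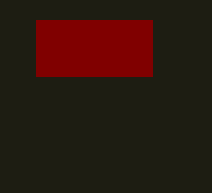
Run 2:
x0 = 36; y0 = 20; x1 = 152; y1 = 76; c = 'maroon'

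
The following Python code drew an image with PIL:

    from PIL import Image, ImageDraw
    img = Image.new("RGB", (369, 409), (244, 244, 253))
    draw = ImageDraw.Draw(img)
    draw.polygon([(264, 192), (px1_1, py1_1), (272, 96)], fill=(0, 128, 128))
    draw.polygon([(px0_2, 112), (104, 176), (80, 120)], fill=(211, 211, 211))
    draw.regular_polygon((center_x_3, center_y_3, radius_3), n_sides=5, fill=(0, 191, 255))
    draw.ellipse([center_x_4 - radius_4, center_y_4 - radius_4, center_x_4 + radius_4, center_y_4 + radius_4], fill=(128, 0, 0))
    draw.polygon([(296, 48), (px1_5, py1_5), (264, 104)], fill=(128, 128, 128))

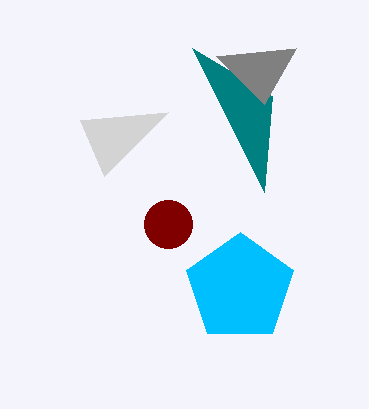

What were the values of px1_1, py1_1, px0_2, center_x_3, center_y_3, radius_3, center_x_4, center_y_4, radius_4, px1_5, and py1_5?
px1_1 = 192
py1_1 = 48
px0_2 = 168
center_x_3 = 240
center_y_3 = 288
radius_3 = 56
center_x_4 = 168
center_y_4 = 224
radius_4 = 24
px1_5 = 216
py1_5 = 56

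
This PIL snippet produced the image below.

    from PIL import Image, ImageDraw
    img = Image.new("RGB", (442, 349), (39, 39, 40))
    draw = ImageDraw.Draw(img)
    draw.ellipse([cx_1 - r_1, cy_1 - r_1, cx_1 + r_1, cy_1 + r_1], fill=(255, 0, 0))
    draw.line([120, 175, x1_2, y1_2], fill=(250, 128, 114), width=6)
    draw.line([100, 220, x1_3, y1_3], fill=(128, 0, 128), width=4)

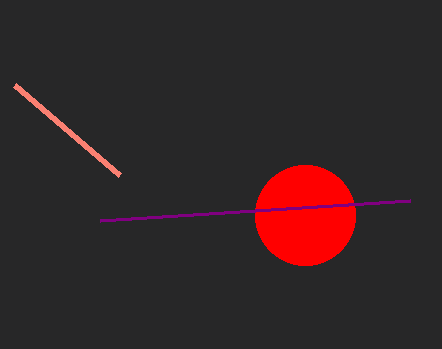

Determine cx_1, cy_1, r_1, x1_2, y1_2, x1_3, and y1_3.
cx_1 = 305; cy_1 = 215; r_1 = 50; x1_2 = 15; y1_2 = 85; x1_3 = 410; y1_3 = 200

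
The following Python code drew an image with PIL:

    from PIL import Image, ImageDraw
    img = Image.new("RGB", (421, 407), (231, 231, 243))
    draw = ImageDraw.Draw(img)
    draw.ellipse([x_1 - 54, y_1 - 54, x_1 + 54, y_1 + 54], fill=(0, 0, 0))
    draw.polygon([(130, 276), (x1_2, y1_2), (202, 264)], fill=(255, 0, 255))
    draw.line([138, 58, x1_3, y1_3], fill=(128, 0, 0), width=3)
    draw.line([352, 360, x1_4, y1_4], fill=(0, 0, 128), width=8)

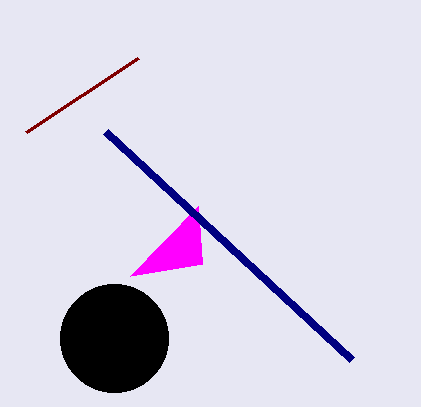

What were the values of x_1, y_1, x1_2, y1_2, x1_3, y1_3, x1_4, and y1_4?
x_1 = 114
y_1 = 338
x1_2 = 198
y1_2 = 206
x1_3 = 26
y1_3 = 132
x1_4 = 106
y1_4 = 132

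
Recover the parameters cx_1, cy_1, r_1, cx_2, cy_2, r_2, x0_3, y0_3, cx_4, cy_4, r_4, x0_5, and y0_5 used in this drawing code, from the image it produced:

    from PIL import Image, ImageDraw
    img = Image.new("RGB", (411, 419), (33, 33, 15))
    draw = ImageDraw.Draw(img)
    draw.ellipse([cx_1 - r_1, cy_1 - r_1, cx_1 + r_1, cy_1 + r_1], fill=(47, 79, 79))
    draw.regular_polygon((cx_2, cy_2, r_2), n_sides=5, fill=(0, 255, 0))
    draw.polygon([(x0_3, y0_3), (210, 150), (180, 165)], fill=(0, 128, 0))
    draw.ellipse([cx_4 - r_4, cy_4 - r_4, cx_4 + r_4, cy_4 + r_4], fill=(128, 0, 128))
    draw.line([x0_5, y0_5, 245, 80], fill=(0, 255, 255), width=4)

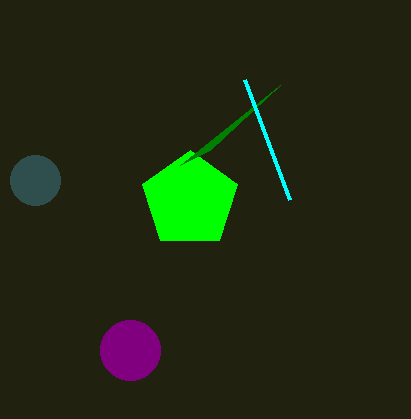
cx_1 = 35
cy_1 = 180
r_1 = 25
cx_2 = 190
cy_2 = 200
r_2 = 50
x0_3 = 280
y0_3 = 85
cx_4 = 130
cy_4 = 350
r_4 = 30
x0_5 = 290
y0_5 = 200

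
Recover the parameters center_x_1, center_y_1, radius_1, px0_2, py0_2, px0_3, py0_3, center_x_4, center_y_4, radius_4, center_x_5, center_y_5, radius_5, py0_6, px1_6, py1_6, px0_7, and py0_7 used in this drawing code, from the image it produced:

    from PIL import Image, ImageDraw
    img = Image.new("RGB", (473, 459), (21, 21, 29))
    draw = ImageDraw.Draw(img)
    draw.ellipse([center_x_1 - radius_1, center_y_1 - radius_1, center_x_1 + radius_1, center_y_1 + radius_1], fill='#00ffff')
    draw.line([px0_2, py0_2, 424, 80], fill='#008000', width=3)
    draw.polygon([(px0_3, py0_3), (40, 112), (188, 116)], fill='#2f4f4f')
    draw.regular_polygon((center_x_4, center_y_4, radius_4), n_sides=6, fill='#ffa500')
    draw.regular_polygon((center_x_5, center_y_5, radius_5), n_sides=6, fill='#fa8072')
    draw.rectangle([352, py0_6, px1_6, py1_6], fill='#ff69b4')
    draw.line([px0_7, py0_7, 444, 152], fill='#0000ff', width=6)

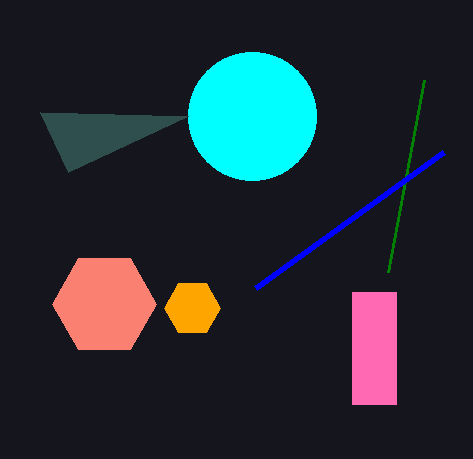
center_x_1 = 252
center_y_1 = 116
radius_1 = 64
px0_2 = 388
py0_2 = 272
px0_3 = 68
py0_3 = 172
center_x_4 = 192
center_y_4 = 308
radius_4 = 28
center_x_5 = 104
center_y_5 = 304
radius_5 = 52
py0_6 = 292
px1_6 = 396
py1_6 = 404
px0_7 = 256
py0_7 = 288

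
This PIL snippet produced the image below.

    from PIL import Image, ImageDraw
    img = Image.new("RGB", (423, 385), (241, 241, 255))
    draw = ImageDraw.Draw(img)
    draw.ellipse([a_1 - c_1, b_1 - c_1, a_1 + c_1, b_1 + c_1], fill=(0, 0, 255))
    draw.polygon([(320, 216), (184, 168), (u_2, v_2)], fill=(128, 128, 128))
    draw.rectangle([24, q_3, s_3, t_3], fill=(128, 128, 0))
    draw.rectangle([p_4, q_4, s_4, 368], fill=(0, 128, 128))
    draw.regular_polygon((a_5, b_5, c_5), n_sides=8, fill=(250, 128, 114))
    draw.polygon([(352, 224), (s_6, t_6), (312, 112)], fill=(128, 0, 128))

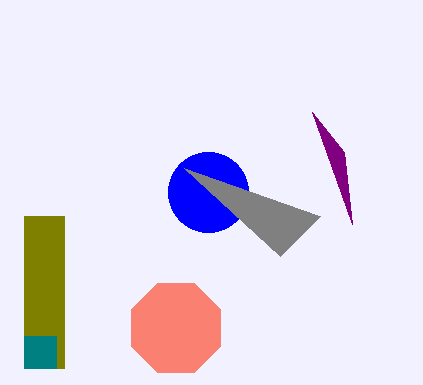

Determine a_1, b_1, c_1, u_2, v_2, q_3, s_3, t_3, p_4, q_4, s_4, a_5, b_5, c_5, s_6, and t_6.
a_1 = 208; b_1 = 192; c_1 = 40; u_2 = 280; v_2 = 256; q_3 = 216; s_3 = 64; t_3 = 368; p_4 = 24; q_4 = 336; s_4 = 56; a_5 = 176; b_5 = 328; c_5 = 48; s_6 = 344; t_6 = 152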